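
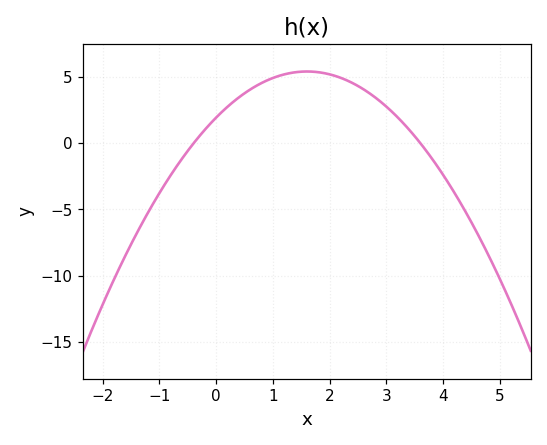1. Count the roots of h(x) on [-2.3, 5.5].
2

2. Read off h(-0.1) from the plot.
1.51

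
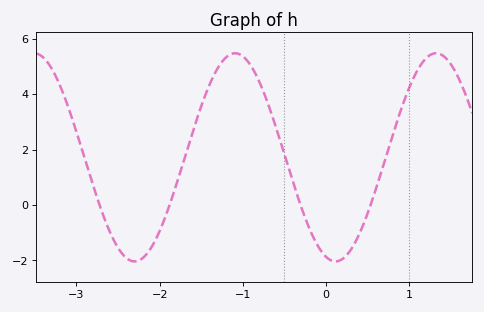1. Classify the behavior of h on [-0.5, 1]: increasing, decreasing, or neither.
neither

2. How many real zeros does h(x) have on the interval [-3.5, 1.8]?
4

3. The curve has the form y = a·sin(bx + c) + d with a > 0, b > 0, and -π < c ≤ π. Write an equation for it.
y = 3.76sin(2.6x - 1.87) + 1.72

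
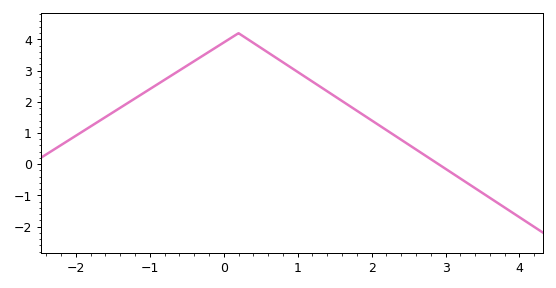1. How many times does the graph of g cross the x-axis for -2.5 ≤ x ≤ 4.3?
1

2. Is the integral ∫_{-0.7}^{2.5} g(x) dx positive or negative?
positive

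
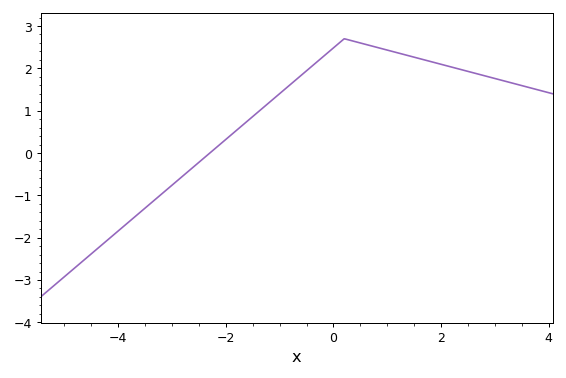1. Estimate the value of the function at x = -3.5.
-1.3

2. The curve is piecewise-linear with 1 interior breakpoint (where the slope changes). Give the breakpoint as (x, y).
(0.2, 2.7)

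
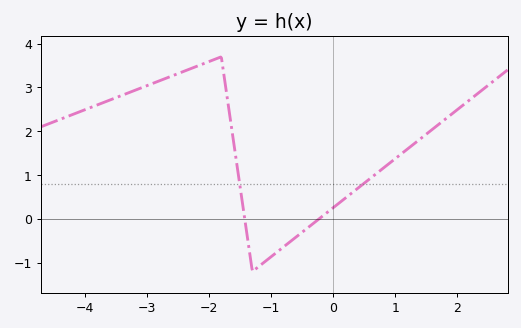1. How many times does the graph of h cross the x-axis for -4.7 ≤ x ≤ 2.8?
2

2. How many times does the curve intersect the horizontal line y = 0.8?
2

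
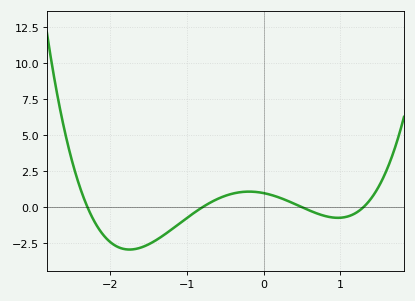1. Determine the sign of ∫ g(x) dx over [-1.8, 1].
negative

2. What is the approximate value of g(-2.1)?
-1.8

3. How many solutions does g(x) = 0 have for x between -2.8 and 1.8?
4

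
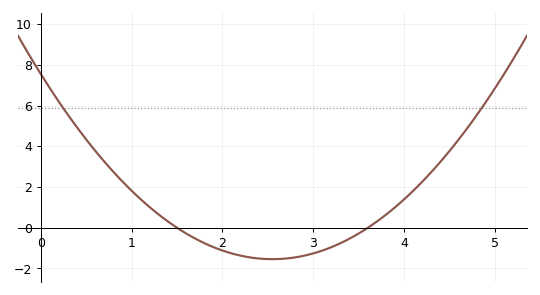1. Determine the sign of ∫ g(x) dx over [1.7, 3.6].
negative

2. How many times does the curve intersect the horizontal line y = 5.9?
2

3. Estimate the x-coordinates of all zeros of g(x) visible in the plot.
1.5, 3.6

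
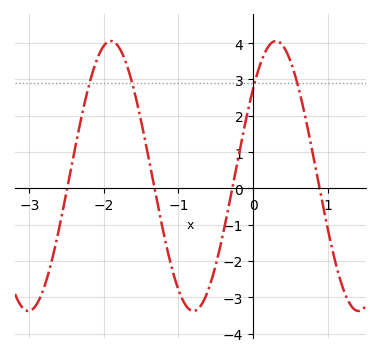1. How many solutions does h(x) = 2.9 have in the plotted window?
4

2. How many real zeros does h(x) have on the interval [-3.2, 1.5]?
4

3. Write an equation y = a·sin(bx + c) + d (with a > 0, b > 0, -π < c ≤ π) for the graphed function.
y = 3.72sin(2.84x + 0.7) + 0.34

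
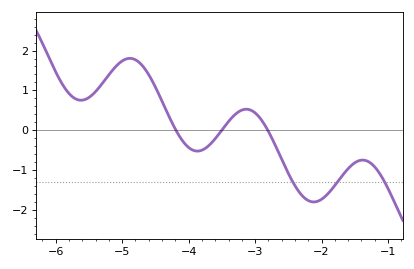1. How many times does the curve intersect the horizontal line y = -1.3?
3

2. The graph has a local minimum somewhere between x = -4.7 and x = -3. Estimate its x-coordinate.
-3.9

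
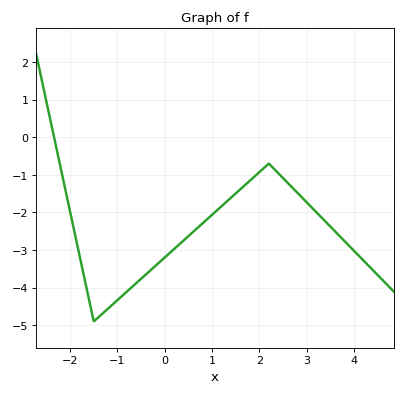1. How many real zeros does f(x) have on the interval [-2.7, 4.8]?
1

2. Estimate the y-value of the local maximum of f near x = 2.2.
-0.7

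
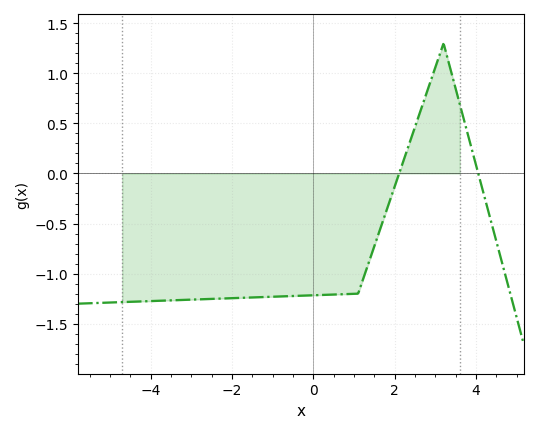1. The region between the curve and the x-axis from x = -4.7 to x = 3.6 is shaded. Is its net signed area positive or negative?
negative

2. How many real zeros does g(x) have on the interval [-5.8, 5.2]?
2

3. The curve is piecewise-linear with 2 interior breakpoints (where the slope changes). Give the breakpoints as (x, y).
(1.1, -1.2); (3.2, 1.3)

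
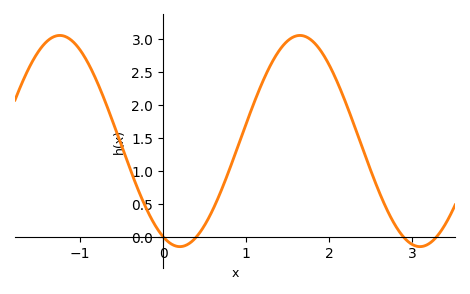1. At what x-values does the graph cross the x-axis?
0.001, 0.404, 2.9, 3.3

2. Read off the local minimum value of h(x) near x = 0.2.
-0.15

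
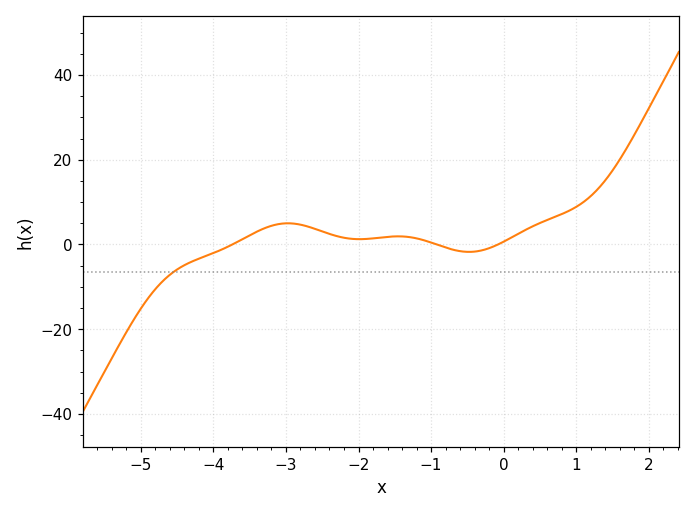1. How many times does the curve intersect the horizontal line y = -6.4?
1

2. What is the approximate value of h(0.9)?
8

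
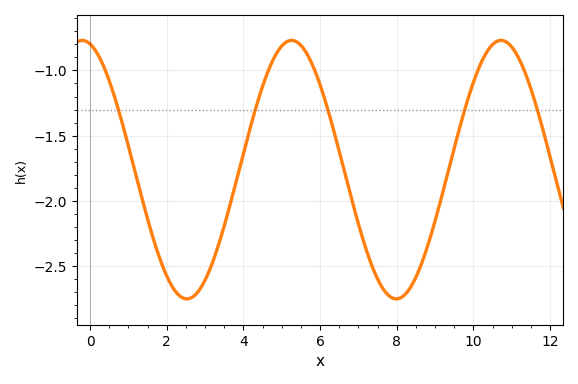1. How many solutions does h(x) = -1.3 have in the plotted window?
5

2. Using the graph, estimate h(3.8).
-1.85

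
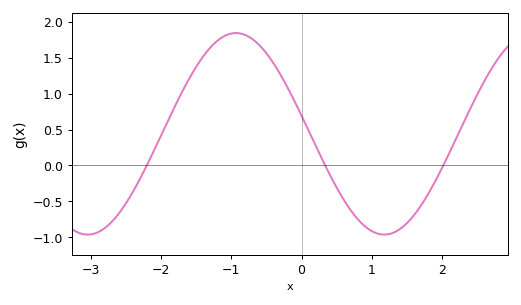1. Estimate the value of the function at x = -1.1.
1.8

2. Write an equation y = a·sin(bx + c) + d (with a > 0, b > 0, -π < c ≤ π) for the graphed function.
y = 1.4sin(1.5x + 3) + 0.44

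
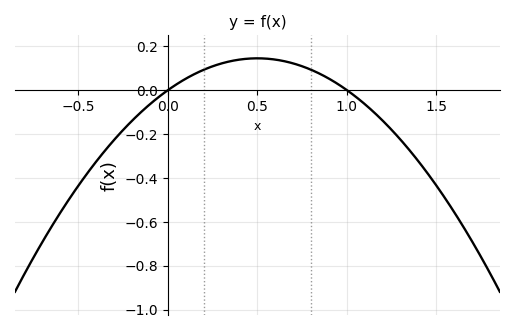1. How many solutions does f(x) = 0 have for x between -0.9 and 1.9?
2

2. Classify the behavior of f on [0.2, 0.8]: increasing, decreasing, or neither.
neither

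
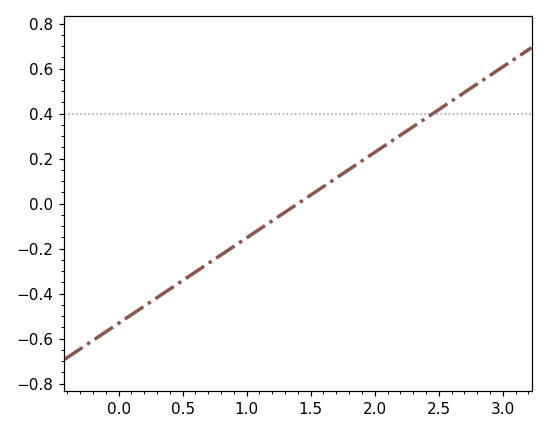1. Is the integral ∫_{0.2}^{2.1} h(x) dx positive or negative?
negative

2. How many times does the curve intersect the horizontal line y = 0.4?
1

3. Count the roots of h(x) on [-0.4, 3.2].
1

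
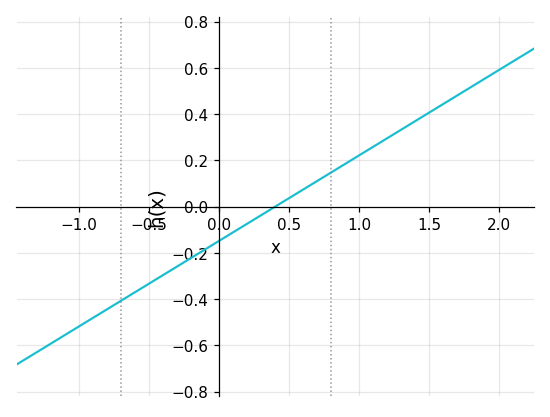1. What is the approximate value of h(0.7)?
0.12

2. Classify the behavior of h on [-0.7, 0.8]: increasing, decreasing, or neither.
increasing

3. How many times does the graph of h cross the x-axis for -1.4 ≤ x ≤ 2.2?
1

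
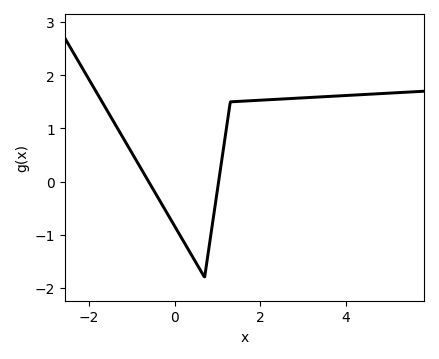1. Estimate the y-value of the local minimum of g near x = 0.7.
-1.8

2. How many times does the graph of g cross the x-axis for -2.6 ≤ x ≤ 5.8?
2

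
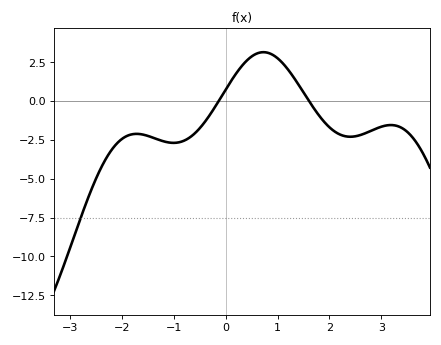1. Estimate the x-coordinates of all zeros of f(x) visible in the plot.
-0.134, 1.61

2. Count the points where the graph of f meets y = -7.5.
1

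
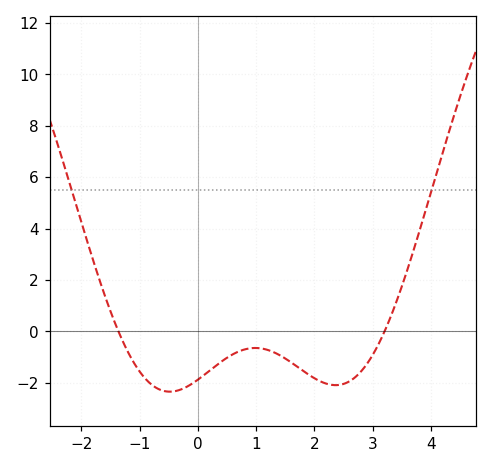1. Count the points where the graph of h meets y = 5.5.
2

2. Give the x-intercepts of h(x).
-1.36, 3.2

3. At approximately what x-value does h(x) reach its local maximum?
0.983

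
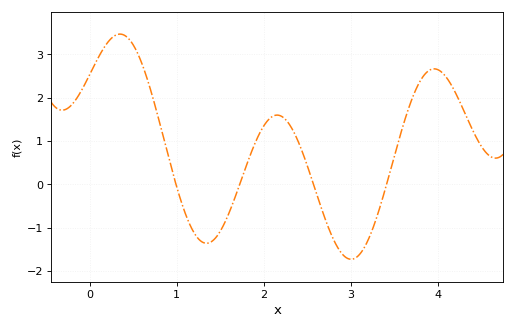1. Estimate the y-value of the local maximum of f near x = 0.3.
3.47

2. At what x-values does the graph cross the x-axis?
0.991, 1.72, 2.57, 3.41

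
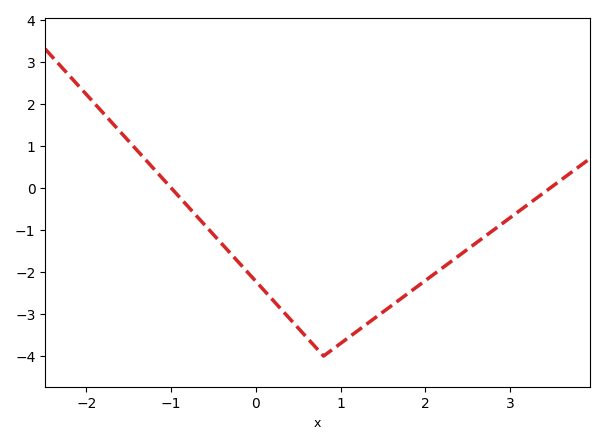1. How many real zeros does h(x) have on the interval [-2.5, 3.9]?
2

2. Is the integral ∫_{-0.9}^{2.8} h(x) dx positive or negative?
negative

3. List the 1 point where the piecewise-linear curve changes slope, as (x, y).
(0.8, -4)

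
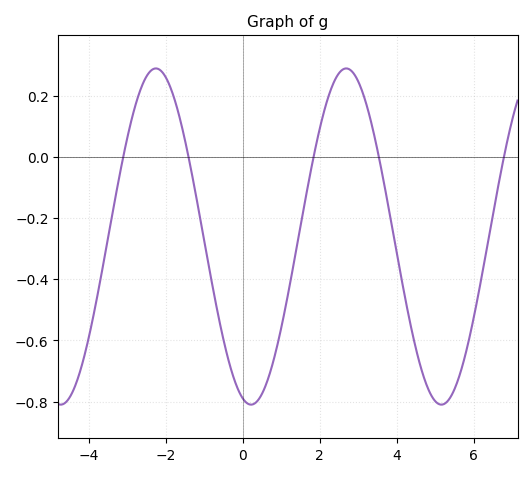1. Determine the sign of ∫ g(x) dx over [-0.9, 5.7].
negative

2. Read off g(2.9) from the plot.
0.27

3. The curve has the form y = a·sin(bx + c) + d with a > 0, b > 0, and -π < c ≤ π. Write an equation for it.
y = 0.55sin(1.27x - 1.84) - 0.26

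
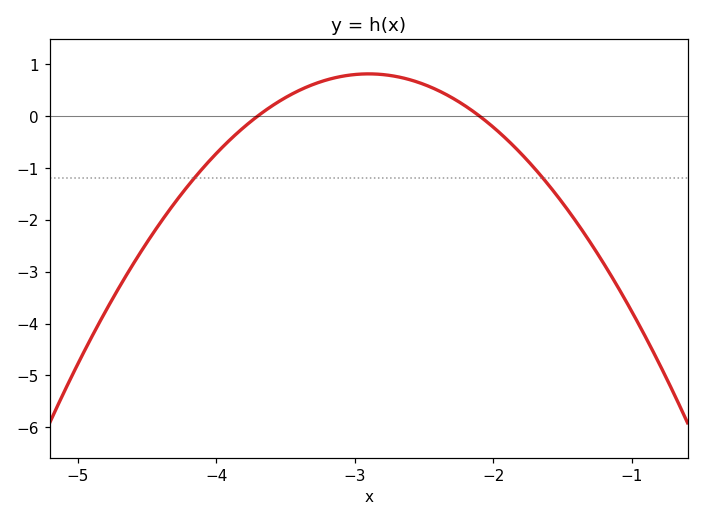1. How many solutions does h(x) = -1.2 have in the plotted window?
2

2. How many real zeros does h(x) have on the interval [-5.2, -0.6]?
2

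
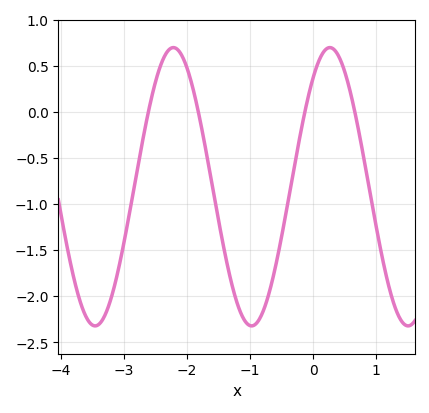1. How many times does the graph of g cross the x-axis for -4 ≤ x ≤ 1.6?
4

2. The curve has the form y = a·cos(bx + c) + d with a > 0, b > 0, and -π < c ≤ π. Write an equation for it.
y = 1.51cos(2.53x - 0.67) - 0.81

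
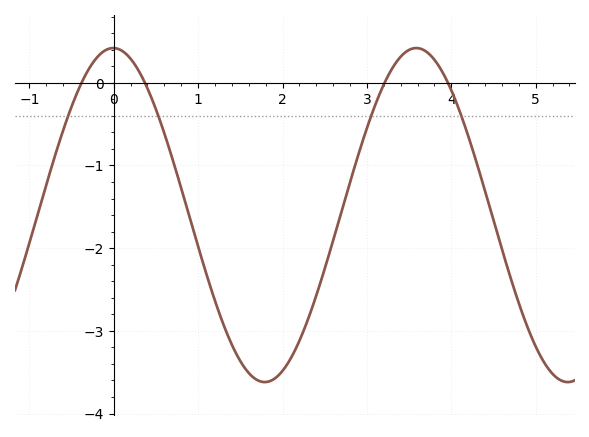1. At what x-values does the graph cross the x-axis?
-0.4, 0.4, 3.2, 4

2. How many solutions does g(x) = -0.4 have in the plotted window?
4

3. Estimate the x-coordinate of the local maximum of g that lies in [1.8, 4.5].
3.6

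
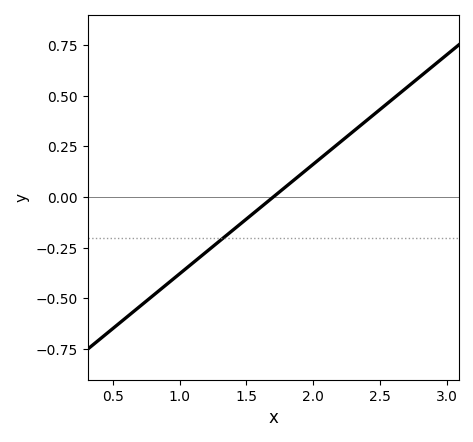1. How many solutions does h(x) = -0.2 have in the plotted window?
1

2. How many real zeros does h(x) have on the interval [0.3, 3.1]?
1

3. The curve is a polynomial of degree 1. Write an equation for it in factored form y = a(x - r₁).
y = 0.54(x - 1.7)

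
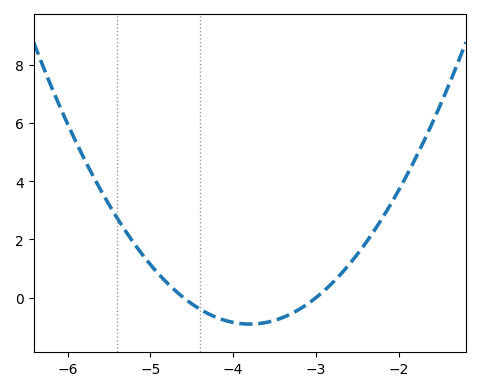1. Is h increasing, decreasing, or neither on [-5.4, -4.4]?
decreasing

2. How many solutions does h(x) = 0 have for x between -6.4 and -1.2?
2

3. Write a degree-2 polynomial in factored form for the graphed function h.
y = 1.42(x + 4.6)(x + 3)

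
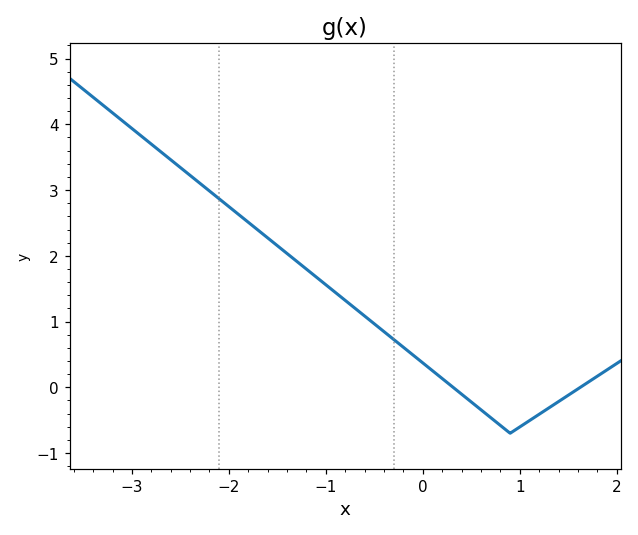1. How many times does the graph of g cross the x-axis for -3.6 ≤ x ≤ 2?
2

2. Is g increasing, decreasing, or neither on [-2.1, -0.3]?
decreasing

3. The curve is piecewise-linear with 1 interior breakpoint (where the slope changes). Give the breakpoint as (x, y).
(0.9, -0.7)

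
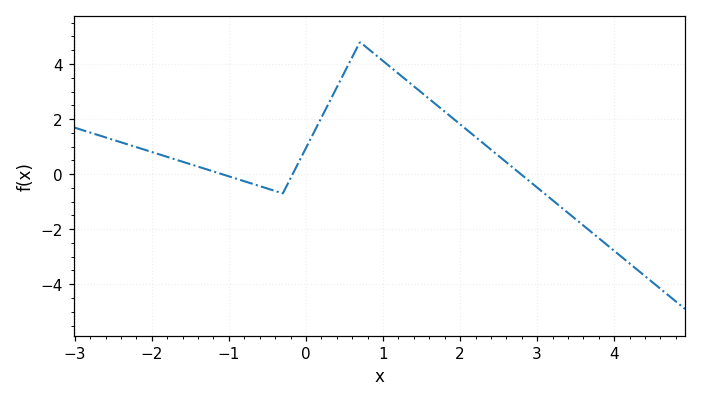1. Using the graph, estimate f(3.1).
-0.717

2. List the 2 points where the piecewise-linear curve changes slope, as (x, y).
(-0.3, -0.7); (0.7, 4.8)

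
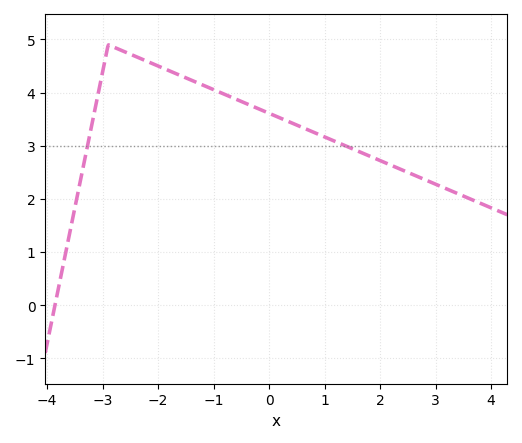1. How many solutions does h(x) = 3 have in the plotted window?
2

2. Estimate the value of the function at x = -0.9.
4.01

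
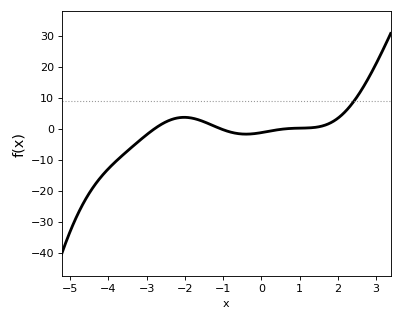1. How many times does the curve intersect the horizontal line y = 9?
1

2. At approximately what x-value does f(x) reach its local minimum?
-0.4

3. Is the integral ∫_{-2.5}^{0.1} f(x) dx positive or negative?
positive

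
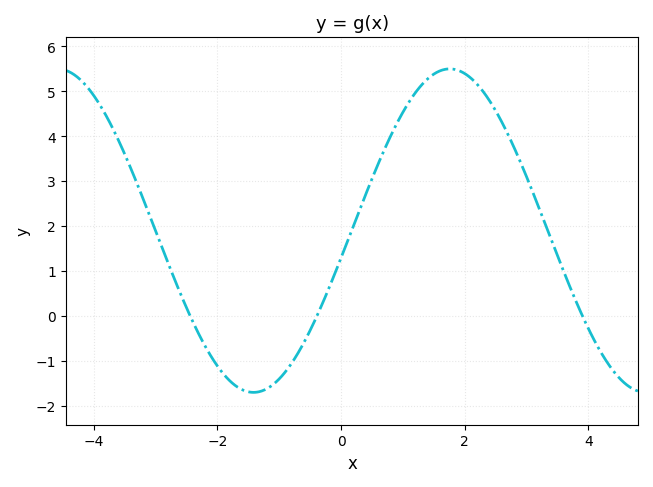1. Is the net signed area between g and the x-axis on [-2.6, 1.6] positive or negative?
positive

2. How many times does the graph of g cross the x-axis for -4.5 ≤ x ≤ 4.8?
3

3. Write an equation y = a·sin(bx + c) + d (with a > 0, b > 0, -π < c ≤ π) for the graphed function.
y = 3.6sin(0.99x - 0.17) + 1.9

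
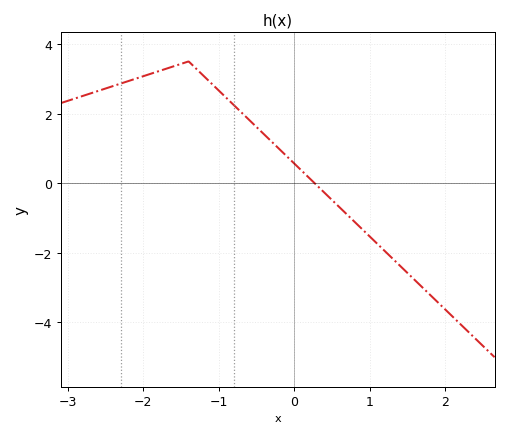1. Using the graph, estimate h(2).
-3.63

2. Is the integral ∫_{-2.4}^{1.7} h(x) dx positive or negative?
positive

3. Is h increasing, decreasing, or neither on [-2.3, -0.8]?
neither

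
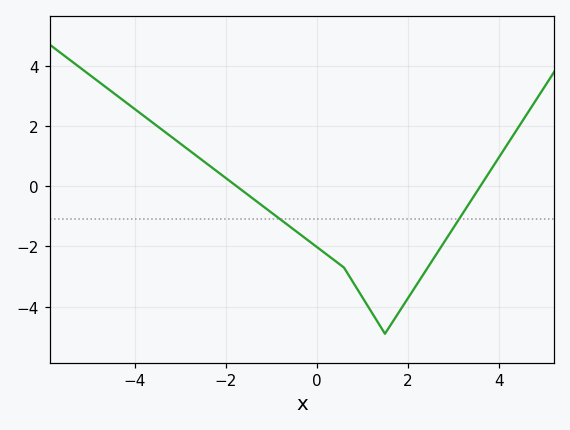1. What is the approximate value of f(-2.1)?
0.388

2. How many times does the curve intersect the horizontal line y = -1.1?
2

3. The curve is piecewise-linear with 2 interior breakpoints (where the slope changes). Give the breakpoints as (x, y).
(0.6, -2.7); (1.5, -4.9)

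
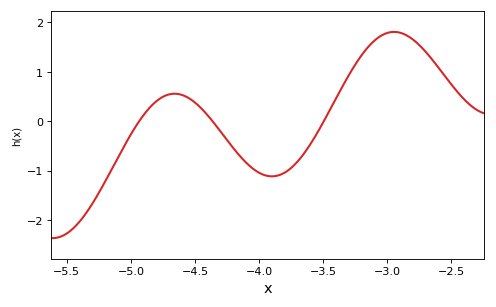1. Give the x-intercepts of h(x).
-4.95, -4.35, -3.5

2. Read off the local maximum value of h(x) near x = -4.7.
0.6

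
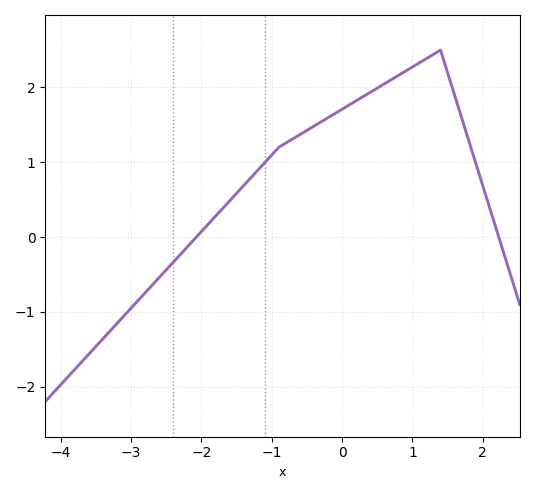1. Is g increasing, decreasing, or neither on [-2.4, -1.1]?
increasing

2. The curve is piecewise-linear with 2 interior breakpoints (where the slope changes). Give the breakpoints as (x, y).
(-0.9, 1.2); (1.4, 2.5)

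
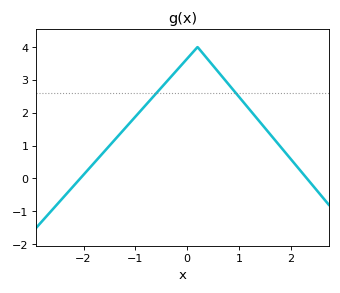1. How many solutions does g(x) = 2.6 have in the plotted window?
2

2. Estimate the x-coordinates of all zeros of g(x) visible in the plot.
-2.1, 2.3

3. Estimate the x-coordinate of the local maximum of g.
0.2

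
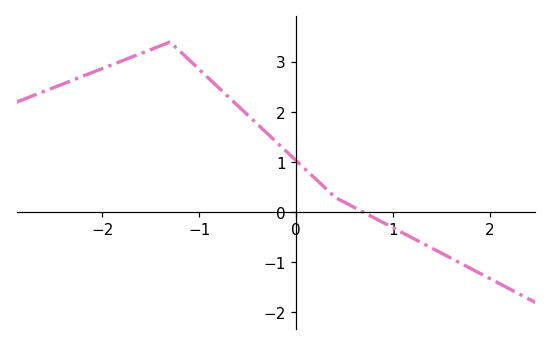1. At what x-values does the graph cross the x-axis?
0.7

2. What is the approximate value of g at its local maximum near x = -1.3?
3.4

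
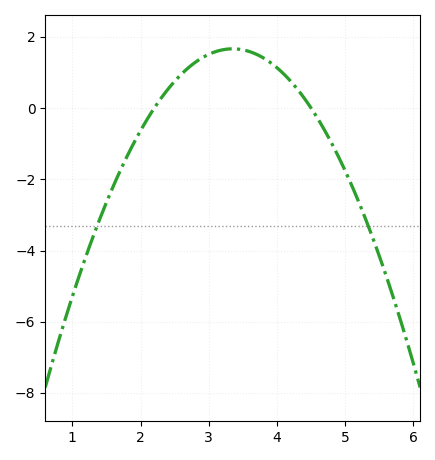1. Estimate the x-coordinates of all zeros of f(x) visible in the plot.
2.2, 4.5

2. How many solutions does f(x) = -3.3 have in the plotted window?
2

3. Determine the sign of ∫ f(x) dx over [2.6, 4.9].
positive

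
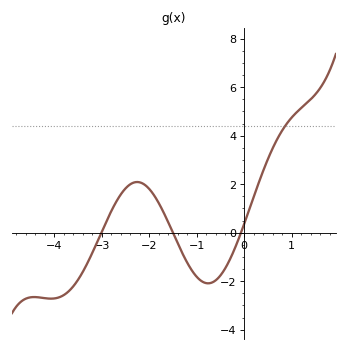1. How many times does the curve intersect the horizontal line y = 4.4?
1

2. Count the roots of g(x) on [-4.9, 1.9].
3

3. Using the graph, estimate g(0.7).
3.87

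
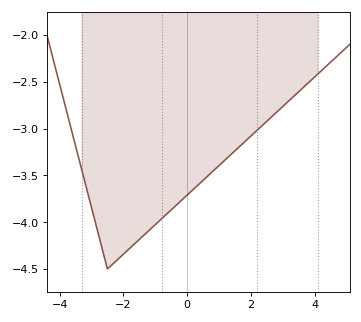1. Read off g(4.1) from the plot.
-2.42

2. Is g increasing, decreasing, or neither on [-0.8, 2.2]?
increasing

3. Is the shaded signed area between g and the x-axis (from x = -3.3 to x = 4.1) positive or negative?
negative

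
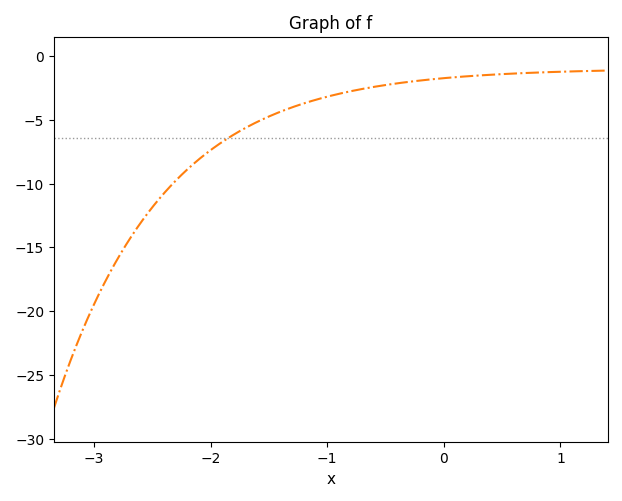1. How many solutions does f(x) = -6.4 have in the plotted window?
1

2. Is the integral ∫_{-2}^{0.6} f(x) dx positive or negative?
negative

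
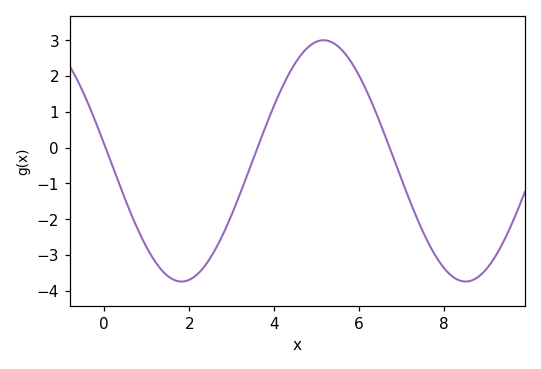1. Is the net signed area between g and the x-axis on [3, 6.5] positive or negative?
positive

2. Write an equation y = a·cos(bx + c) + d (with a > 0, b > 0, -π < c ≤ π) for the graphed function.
y = 3.37cos(0.94x + 1.4) - 0.37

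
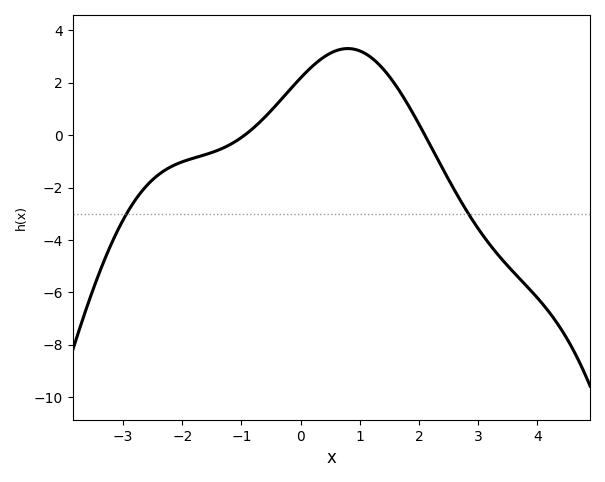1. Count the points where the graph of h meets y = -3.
2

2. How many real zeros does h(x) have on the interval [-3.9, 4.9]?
2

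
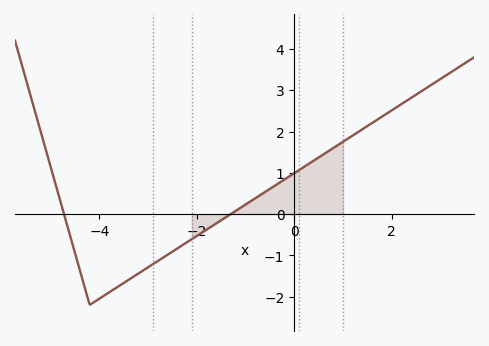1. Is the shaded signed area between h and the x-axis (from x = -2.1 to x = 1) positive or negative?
positive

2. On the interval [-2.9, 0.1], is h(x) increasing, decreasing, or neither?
increasing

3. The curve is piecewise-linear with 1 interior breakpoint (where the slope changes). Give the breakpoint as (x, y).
(-4.2, -2.2)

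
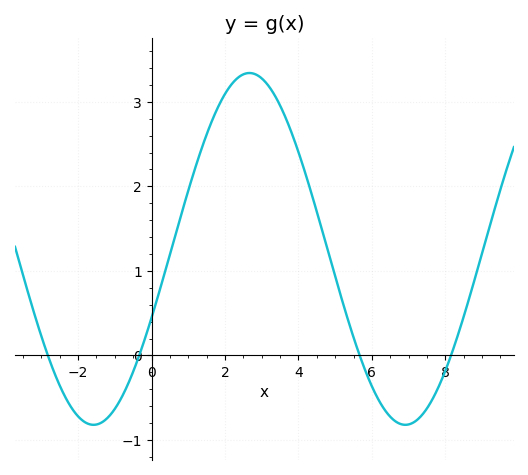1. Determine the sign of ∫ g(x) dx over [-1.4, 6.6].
positive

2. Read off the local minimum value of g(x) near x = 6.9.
-0.8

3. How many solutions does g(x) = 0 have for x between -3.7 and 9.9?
4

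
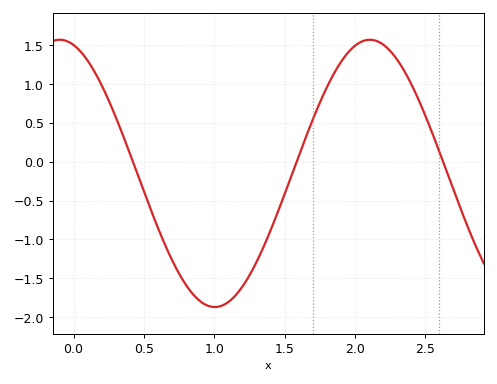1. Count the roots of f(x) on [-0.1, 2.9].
3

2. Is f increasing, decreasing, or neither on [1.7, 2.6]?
neither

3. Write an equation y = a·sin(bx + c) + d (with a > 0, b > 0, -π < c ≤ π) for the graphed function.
y = 1.72sin(2.9x + 1.9) - 0.15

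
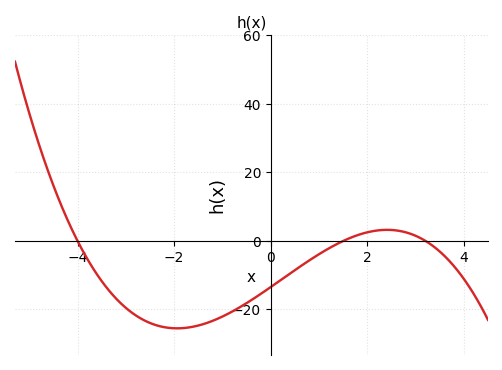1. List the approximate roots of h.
-4, 1.4, 3.2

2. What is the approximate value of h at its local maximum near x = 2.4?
4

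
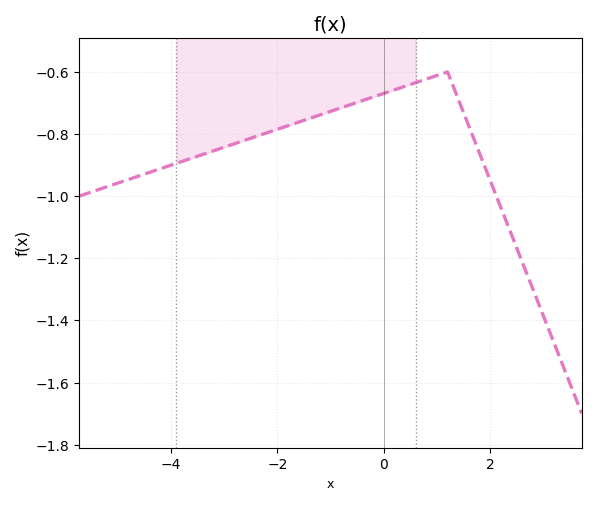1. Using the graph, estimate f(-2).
-0.78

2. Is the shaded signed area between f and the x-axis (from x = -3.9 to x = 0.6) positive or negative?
negative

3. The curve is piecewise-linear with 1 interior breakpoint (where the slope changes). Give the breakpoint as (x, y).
(1.2, -0.6)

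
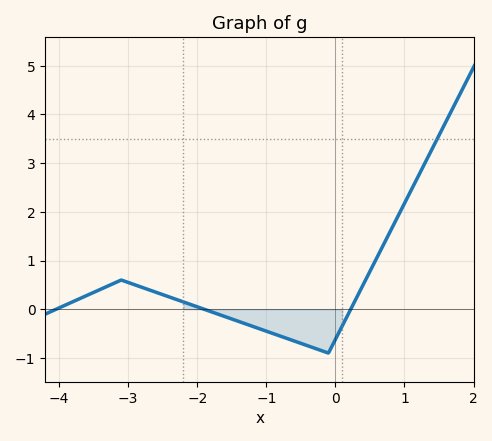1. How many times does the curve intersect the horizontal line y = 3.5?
1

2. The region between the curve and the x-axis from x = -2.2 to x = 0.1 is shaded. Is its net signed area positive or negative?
negative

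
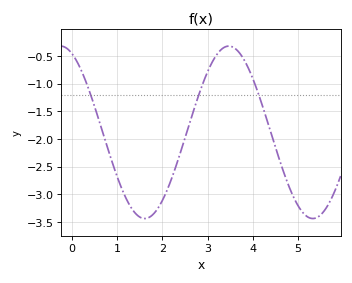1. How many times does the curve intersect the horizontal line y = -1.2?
3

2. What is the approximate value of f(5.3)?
-3.45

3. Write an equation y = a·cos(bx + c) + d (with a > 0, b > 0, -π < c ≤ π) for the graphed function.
y = 1.56cos(1.7x + 0.42) - 1.88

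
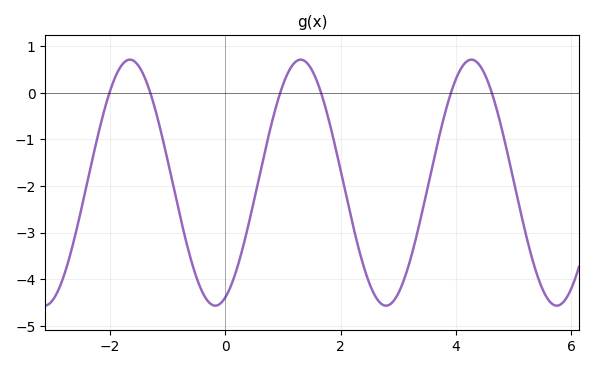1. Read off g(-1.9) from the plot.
0.366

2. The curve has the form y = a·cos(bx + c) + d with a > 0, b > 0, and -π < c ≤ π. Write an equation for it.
y = 2.64cos(2.12x - 2.77) - 1.93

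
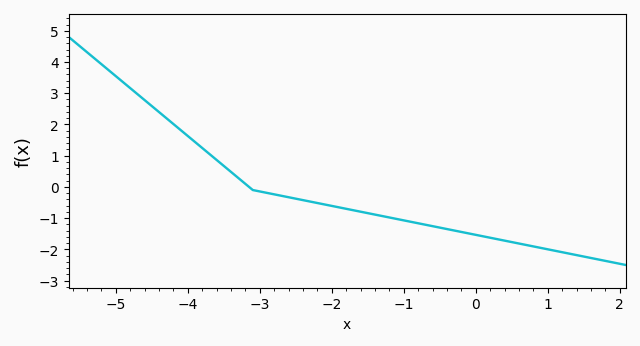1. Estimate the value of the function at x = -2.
-0.6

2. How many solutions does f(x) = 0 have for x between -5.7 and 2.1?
1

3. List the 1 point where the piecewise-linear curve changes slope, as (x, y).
(-3.1, -0.1)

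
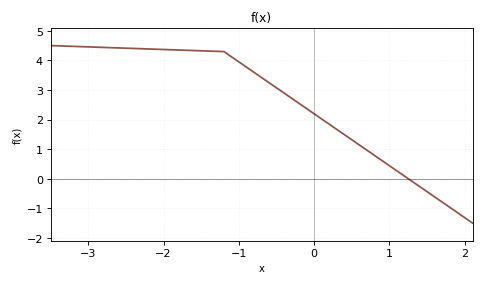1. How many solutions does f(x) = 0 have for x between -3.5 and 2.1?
1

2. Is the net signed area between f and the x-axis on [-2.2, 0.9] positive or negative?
positive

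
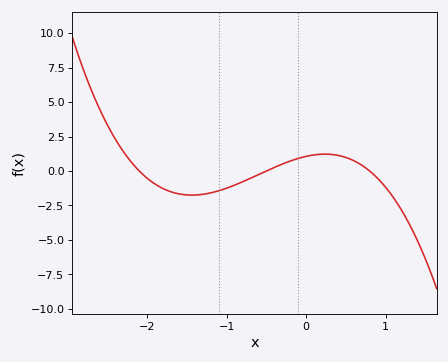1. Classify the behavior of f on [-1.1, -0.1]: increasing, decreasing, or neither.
increasing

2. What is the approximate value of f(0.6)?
0.5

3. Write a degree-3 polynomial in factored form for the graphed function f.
y = -1.26(x + 2.1)(x + 0.5)(x - 0.8)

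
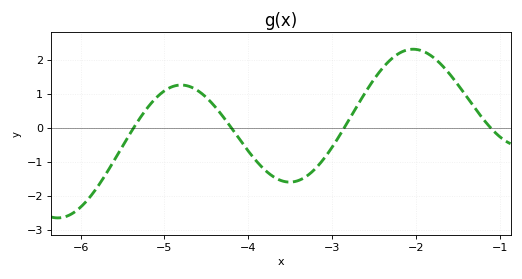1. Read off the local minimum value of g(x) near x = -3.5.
-1.6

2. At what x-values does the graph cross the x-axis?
-5.4, -4.2, -2.9, -1.1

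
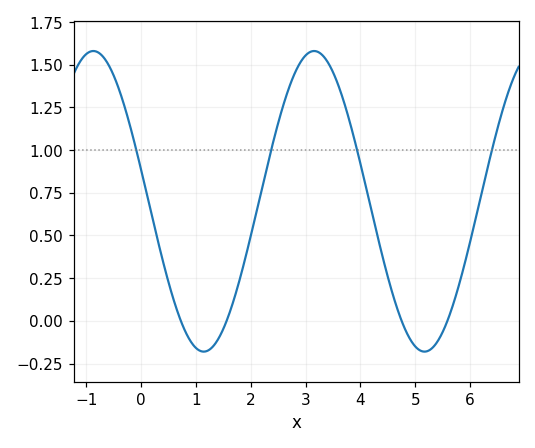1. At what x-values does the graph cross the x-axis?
0.725, 1.56, 4.75, 5.59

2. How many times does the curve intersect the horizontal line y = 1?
4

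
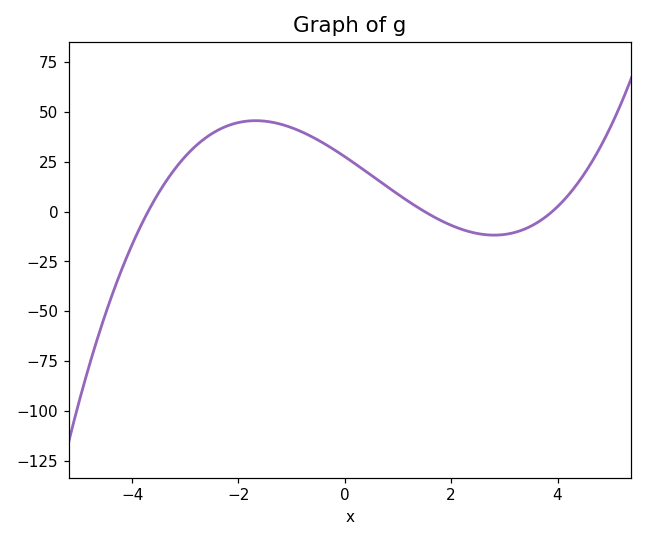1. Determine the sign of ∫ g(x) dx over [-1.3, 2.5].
positive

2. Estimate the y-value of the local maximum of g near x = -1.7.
45.5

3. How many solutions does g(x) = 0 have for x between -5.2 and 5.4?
3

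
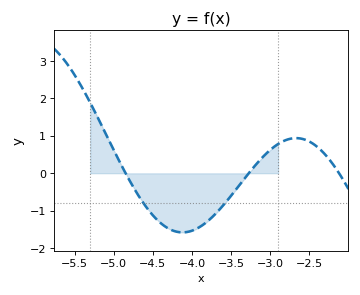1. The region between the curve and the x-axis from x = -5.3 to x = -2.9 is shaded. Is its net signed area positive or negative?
negative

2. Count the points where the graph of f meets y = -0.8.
2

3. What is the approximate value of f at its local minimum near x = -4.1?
-1.58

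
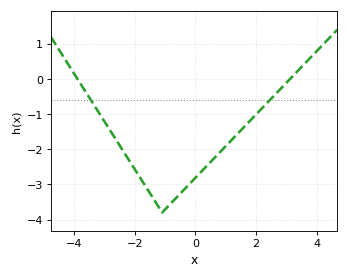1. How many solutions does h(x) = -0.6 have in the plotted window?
2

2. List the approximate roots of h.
-3.89, 3.12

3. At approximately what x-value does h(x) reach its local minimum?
-1.1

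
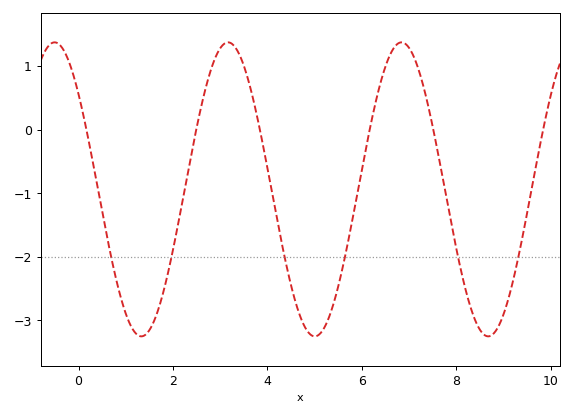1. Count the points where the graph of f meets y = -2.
6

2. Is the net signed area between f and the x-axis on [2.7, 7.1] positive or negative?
negative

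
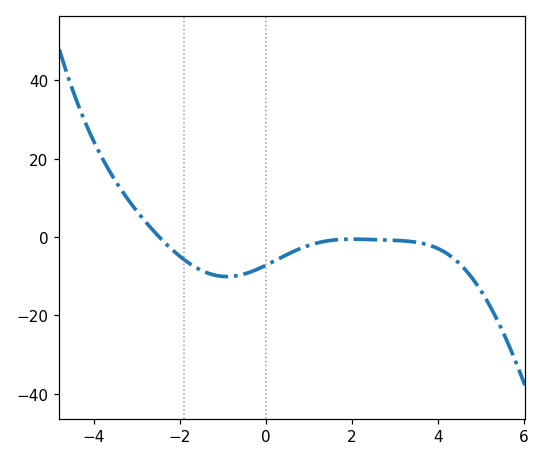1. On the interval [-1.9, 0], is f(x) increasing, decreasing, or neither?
neither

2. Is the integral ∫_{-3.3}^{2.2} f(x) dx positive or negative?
negative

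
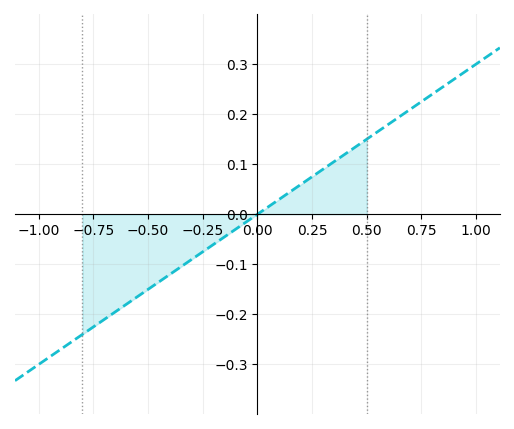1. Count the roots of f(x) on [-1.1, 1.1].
1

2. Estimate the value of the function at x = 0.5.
0.15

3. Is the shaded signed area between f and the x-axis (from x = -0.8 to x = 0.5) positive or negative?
negative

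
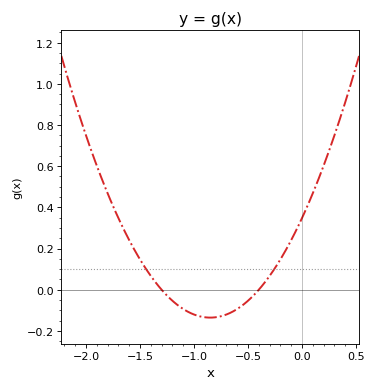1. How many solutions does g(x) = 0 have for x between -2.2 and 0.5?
2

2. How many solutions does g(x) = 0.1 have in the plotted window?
2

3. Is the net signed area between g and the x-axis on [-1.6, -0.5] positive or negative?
negative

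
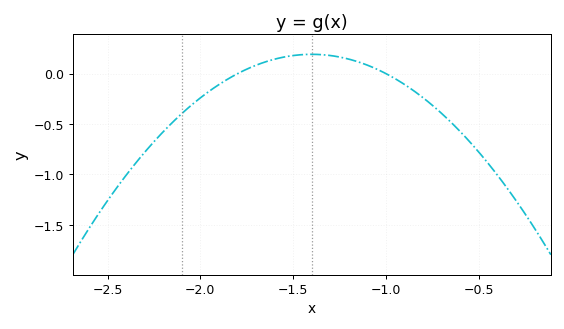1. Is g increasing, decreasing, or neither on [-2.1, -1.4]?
increasing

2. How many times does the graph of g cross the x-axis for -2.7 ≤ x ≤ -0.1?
2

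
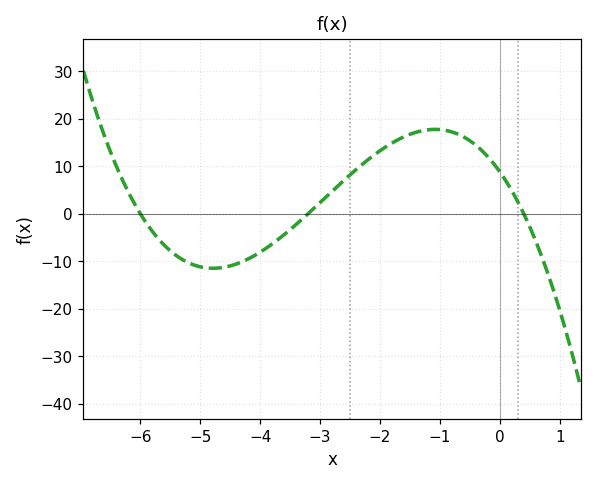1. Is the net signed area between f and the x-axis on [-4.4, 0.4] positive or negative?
positive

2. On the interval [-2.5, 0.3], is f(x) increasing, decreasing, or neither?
neither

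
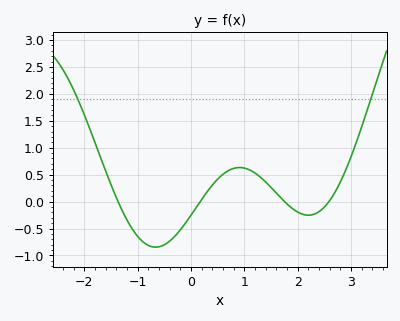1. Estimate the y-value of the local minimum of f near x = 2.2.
-0.25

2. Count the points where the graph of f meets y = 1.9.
2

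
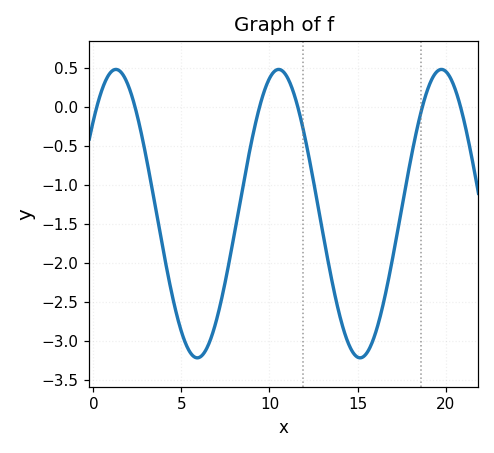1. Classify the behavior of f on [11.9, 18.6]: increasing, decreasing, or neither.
neither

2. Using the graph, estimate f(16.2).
-2.76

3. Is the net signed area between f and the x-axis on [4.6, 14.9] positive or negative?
negative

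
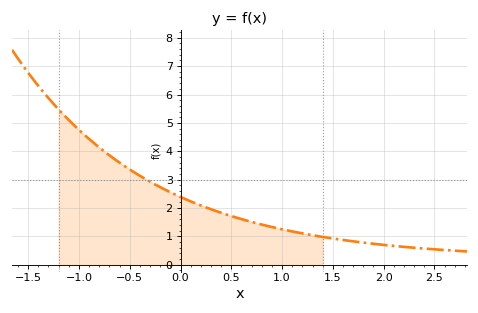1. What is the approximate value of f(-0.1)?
2.6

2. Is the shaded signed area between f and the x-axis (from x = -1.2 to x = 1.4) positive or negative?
positive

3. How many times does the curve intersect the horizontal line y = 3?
1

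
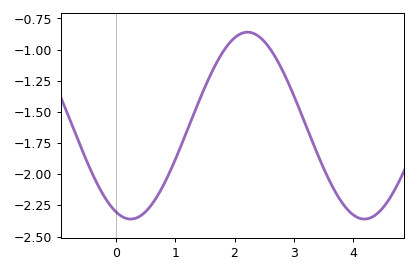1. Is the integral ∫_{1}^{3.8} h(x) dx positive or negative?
negative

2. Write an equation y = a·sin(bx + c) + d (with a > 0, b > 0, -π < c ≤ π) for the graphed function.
y = 0.75sin(1.59x - 1.96) - 1.61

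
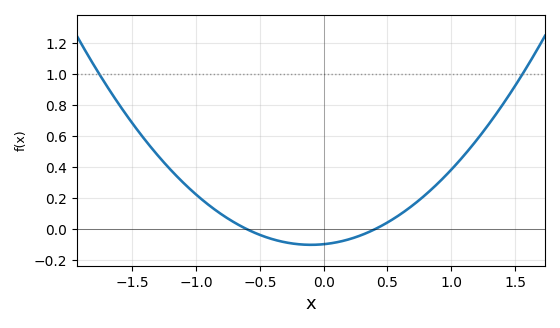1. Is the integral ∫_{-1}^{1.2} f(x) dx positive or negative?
positive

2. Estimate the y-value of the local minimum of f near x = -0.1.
-0.1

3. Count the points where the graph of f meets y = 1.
2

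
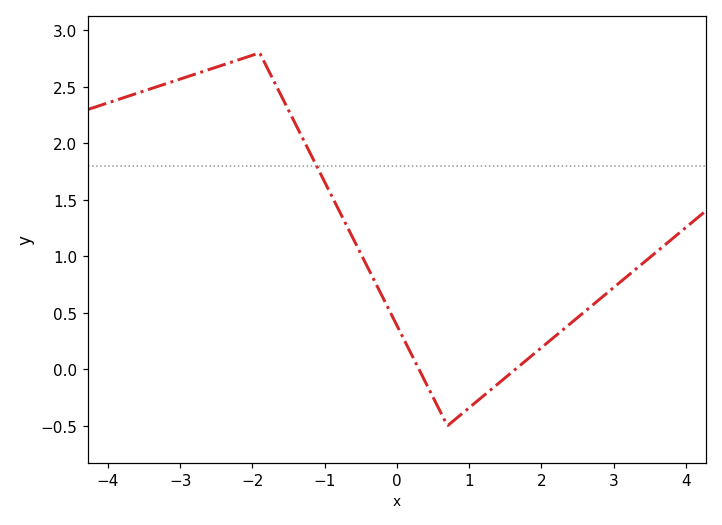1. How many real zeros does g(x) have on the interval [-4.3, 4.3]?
2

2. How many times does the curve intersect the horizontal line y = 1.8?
1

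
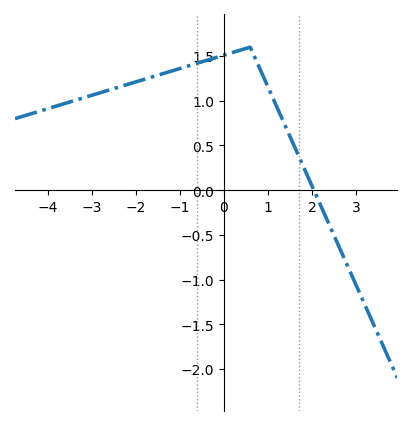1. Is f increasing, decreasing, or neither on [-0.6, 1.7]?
neither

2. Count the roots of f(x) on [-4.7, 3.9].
1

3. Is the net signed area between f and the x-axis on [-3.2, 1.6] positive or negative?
positive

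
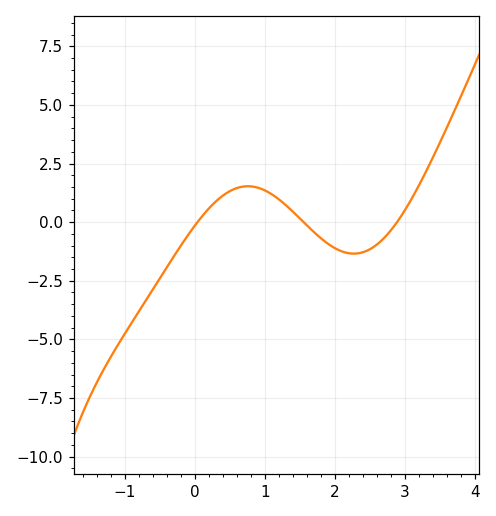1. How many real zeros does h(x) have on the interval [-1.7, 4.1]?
3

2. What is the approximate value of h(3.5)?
3.4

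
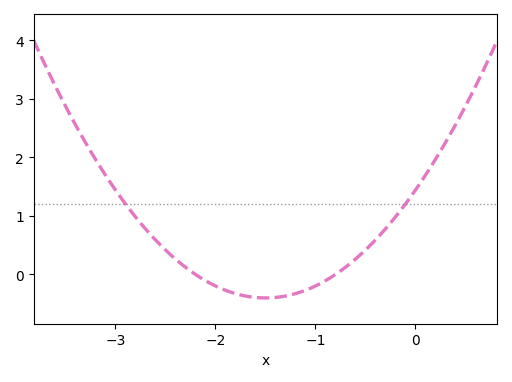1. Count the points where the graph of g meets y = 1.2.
2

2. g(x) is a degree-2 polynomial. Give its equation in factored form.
y = 0.82(x + 2.2)(x + 0.8)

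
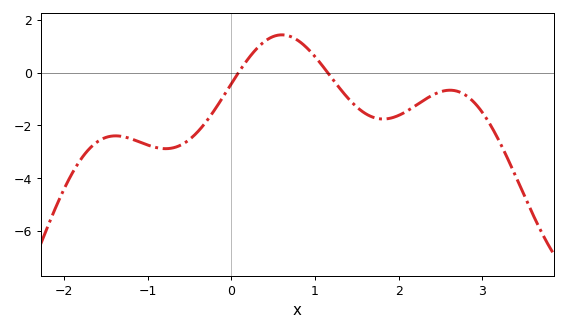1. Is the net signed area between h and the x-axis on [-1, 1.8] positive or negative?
negative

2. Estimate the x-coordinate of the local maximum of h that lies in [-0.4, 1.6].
0.6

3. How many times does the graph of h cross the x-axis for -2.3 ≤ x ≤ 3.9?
2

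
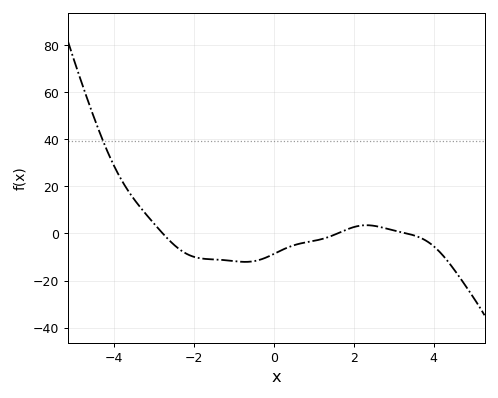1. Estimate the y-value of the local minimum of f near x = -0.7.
-12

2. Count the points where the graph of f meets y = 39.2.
1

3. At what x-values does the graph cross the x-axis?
-2.77, 1.59, 3.33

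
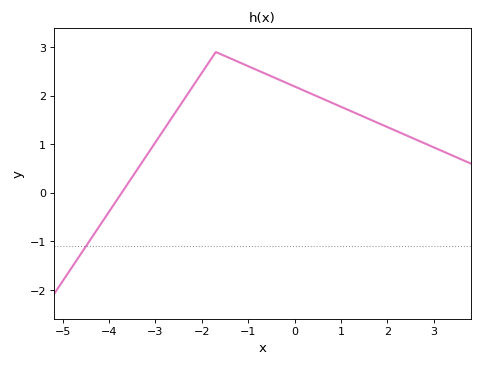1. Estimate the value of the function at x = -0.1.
2.23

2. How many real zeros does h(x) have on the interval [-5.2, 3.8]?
1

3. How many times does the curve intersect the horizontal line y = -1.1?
1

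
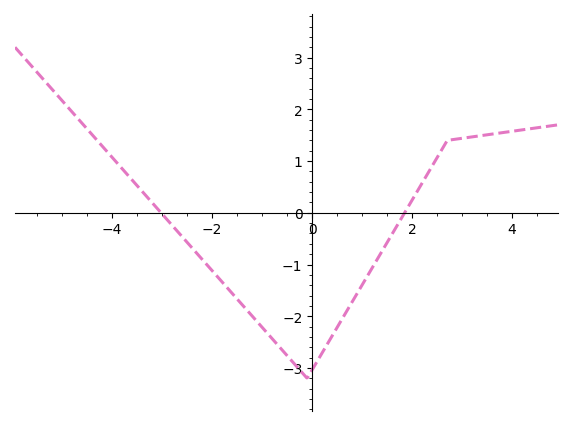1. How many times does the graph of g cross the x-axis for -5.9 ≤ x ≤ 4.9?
2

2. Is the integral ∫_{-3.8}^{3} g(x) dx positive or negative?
negative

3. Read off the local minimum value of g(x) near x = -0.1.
-3.2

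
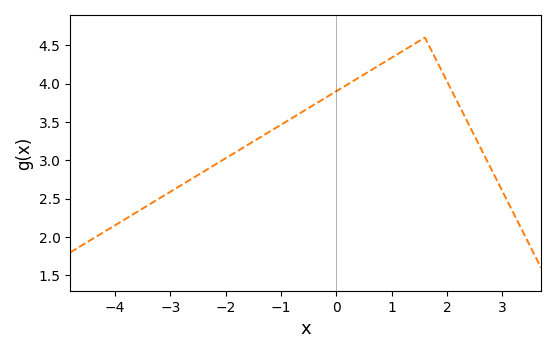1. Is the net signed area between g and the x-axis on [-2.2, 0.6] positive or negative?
positive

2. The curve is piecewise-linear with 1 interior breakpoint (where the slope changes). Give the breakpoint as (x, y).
(1.6, 4.6)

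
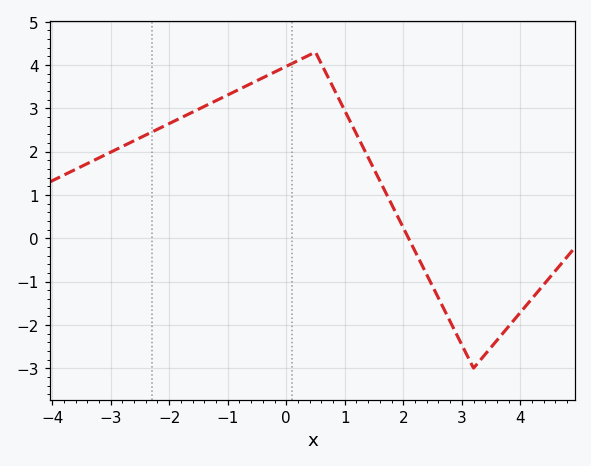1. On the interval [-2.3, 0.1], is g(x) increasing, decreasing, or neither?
increasing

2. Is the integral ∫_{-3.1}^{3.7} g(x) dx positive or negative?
positive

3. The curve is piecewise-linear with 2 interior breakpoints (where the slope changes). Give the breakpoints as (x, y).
(0.5, 4.3); (3.2, -3)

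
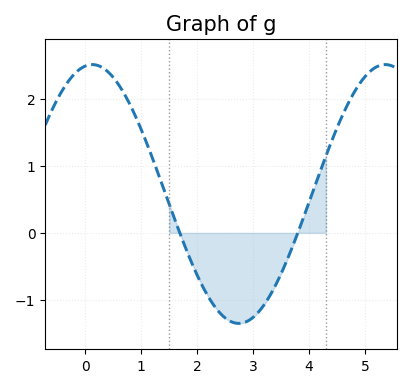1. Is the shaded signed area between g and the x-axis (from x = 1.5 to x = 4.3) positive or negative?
negative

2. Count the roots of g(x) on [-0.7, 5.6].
2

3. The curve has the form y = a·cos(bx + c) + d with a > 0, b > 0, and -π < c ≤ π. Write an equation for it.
y = 1.93cos(1.2x - 0.15) + 0.58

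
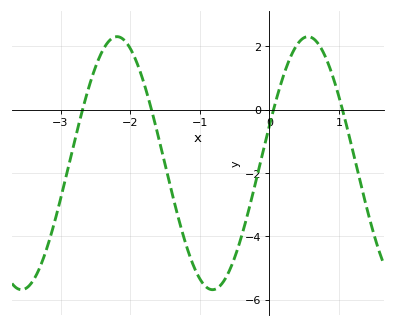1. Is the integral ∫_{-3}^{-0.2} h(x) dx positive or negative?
negative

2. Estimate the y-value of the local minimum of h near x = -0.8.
-5.6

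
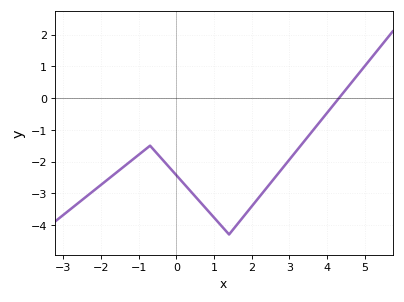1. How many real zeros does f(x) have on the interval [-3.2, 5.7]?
1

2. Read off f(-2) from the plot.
-2.7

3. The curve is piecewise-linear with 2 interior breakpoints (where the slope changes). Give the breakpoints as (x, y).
(-0.7, -1.5); (1.4, -4.3)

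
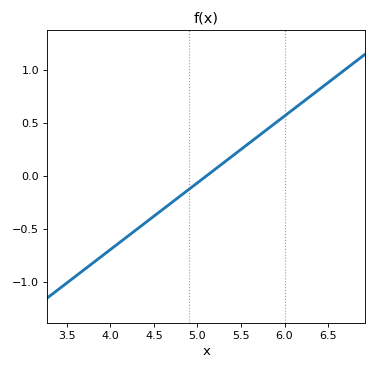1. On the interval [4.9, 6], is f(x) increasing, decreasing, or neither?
increasing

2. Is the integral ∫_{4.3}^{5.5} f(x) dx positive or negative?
negative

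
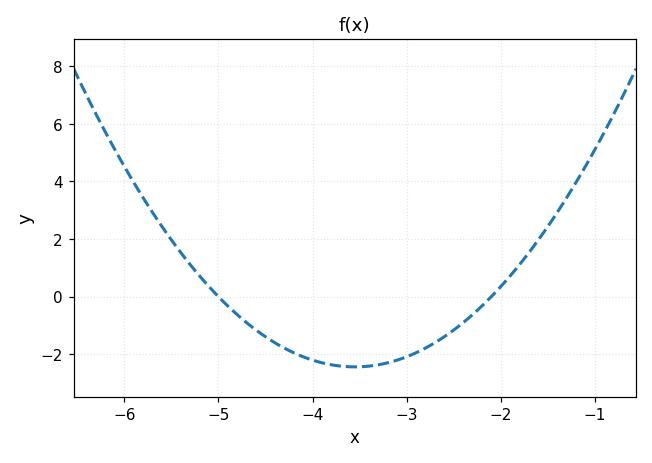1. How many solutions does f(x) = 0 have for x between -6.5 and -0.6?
2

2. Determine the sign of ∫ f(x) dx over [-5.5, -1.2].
negative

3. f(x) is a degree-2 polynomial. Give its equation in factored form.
y = 1.16(x + 5)(x + 2.1)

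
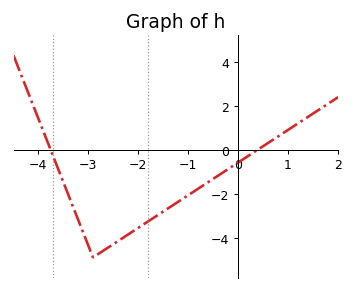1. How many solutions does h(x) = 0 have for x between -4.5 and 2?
2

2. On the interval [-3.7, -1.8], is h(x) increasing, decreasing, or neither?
neither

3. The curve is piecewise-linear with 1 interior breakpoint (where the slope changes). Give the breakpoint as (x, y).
(-2.9, -4.9)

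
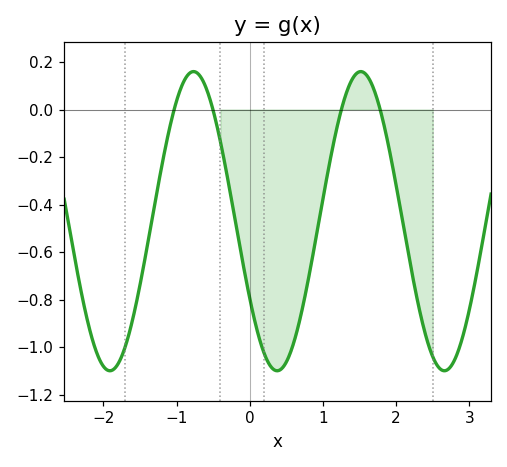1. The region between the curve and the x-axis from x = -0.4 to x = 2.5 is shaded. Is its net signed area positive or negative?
negative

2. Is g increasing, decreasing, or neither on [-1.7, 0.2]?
neither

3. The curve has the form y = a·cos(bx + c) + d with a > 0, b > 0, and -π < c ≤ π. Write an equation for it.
y = 0.63cos(2.8x + 2.1) - 0.47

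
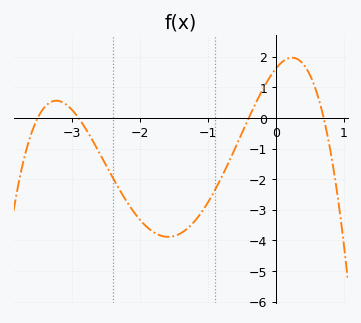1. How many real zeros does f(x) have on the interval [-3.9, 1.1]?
4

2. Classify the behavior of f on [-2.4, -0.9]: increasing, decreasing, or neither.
neither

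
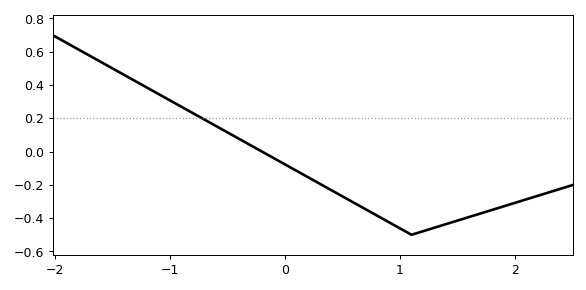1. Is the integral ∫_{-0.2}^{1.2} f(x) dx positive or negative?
negative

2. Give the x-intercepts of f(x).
-0.2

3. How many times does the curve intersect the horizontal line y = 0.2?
1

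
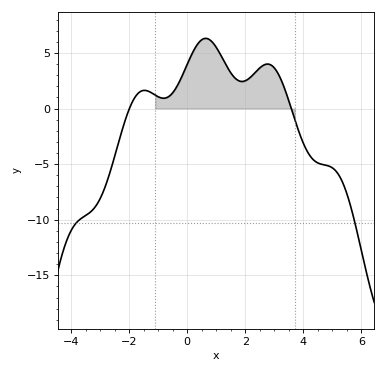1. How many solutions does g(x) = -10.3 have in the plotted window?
2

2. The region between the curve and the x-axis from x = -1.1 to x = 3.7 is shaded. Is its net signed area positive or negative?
positive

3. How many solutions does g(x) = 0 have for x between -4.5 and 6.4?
2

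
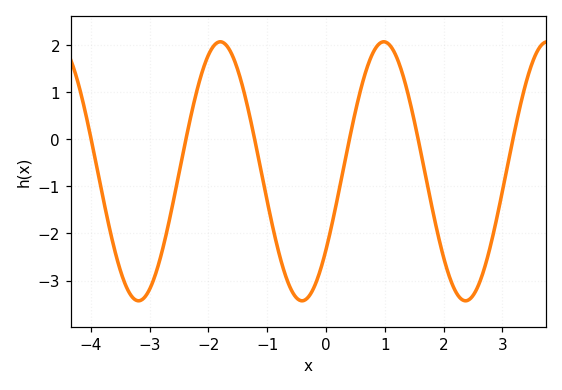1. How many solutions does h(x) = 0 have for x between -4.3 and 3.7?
6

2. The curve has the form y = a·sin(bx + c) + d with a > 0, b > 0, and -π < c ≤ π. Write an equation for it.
y = 2.75sin(2.26x - 0.652) - 0.68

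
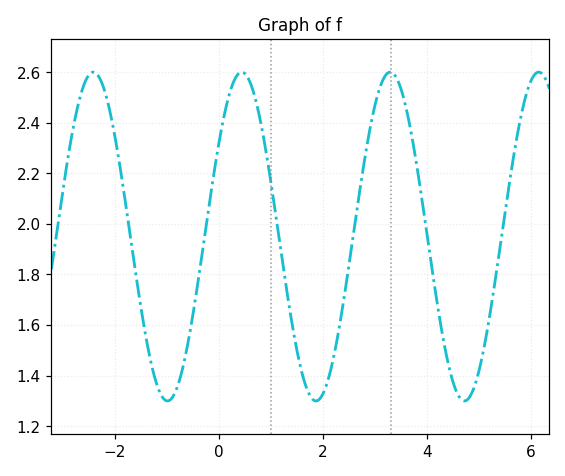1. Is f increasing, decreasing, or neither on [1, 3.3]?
neither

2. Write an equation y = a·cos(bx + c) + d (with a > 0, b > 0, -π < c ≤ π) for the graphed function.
y = 0.65cos(2.2x - 0.96) + 1.95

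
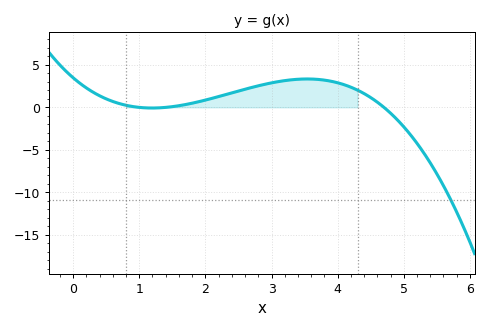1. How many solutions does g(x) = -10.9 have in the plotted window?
1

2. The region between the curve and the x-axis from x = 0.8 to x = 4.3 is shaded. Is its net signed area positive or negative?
positive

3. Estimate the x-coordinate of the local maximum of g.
3.54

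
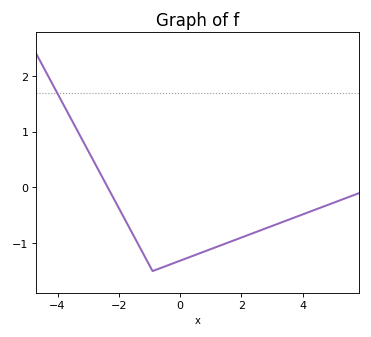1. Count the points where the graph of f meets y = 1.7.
1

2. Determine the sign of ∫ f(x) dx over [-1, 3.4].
negative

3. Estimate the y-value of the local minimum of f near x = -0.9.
-1.5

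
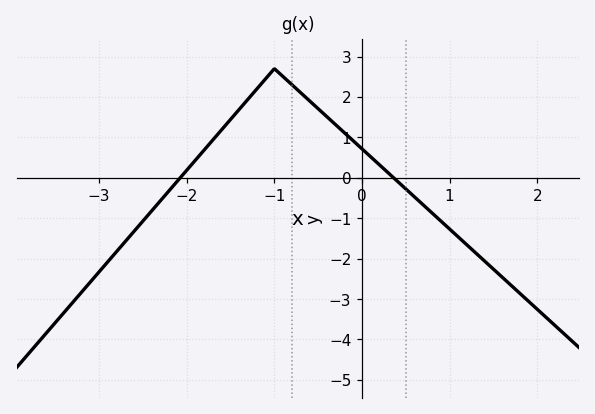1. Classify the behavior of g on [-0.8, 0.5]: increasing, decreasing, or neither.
decreasing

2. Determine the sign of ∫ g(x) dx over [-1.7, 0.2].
positive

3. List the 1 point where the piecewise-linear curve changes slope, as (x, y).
(-1, 2.7)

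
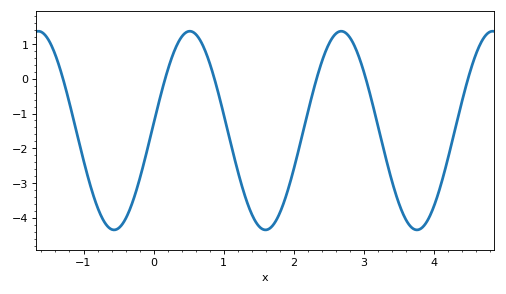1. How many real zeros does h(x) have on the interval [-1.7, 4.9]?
6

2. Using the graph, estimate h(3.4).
-3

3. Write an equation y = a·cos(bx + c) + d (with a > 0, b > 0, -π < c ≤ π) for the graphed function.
y = 2.86cos(2.9x - 1.5) - 1.49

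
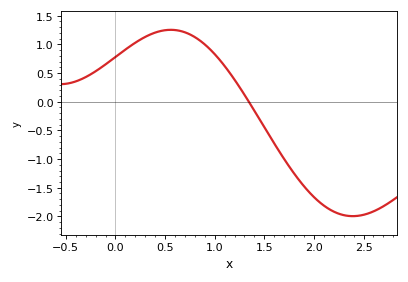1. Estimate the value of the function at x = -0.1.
0.65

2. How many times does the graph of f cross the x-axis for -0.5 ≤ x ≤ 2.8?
1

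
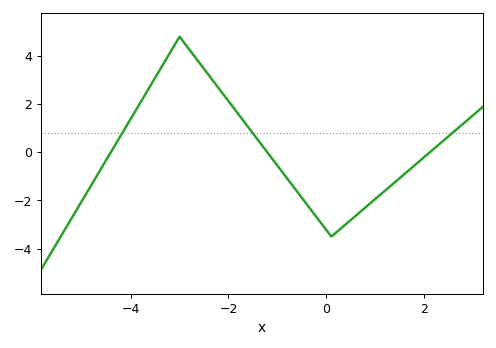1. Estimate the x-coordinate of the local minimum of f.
0.098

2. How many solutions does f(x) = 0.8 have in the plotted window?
3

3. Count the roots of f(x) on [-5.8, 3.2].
3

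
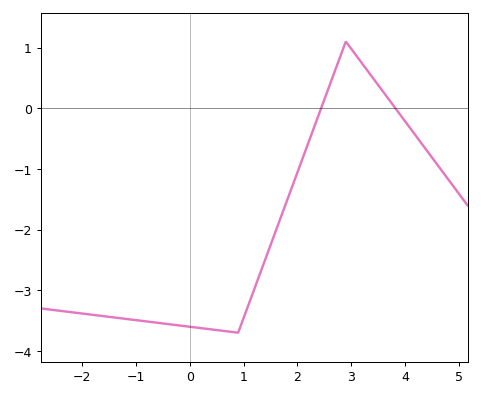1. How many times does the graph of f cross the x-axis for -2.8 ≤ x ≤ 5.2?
2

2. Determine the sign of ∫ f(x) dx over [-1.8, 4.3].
negative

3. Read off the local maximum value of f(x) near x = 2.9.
1.1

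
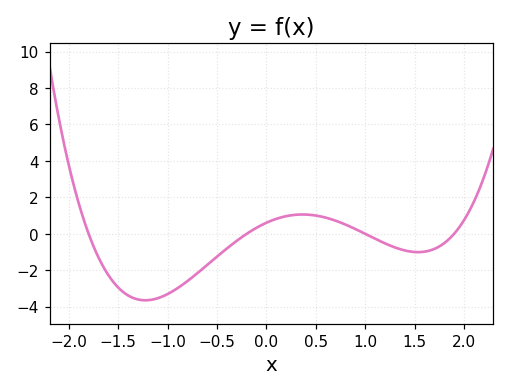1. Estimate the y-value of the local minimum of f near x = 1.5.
-1.01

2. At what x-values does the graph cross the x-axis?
-1.8, -0.2, 1, 1.9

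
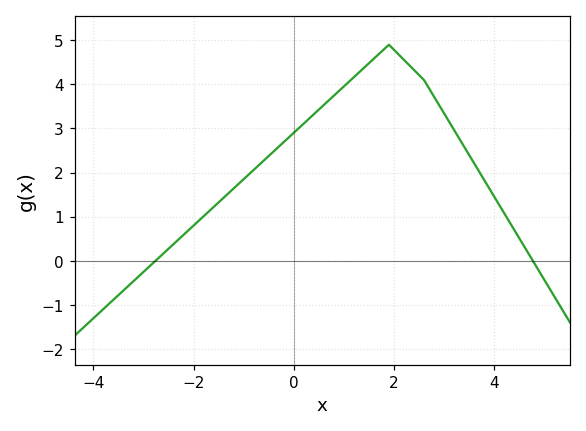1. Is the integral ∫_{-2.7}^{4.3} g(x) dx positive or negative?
positive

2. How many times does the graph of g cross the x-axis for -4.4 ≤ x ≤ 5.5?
2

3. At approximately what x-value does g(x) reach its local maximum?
1.9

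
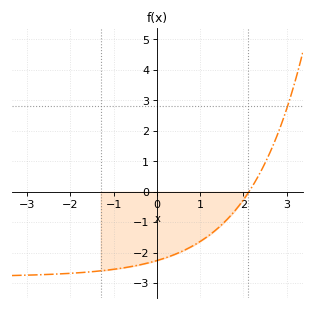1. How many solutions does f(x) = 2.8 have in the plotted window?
1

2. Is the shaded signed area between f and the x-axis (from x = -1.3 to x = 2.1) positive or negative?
negative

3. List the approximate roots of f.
2.1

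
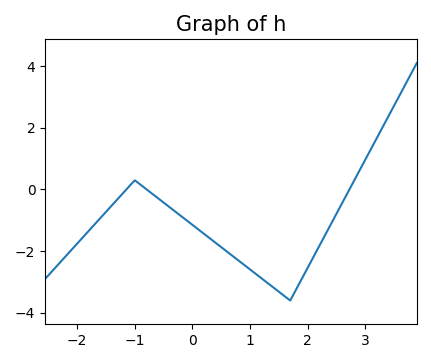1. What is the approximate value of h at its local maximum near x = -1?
0.298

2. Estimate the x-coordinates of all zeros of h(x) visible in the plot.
-1.15, -0.792, 2.73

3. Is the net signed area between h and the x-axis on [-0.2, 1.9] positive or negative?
negative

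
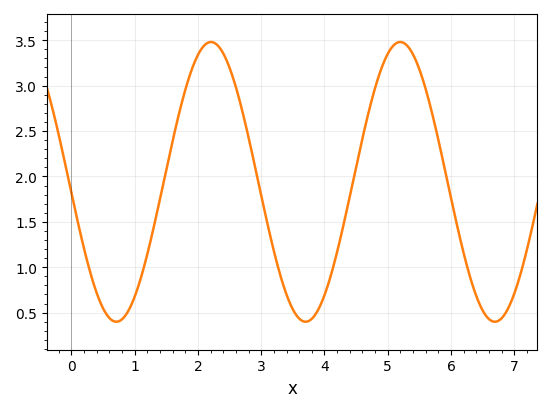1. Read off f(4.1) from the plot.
0.9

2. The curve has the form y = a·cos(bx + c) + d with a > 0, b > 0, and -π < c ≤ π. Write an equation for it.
y = 1.54cos(2.1x + 1.7) + 1.94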